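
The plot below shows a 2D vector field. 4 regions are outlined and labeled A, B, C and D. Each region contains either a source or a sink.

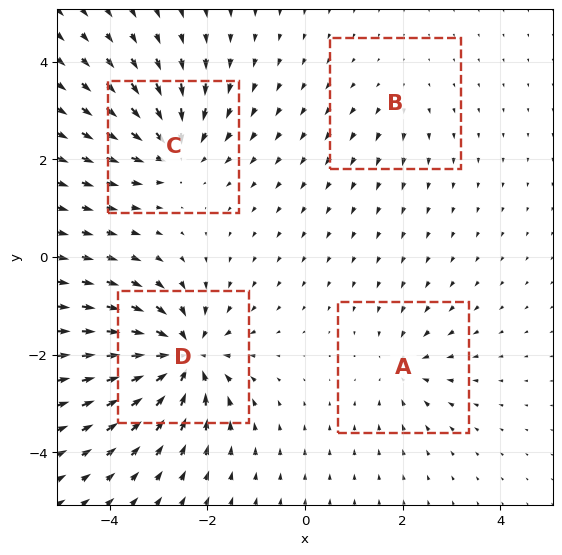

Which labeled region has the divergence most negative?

Divergence at each region's feature centre — A: about -4, B: about +2, C: about -6, D: about -9. Region D is most negative.

D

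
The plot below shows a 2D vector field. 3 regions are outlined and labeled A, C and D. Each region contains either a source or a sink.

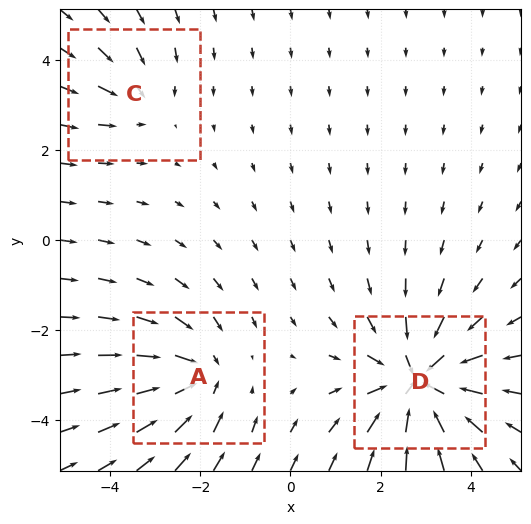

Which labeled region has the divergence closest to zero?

Divergence at each region's feature centre — A: about -3, C: about -2, D: about -5. Region C is closest to zero.

C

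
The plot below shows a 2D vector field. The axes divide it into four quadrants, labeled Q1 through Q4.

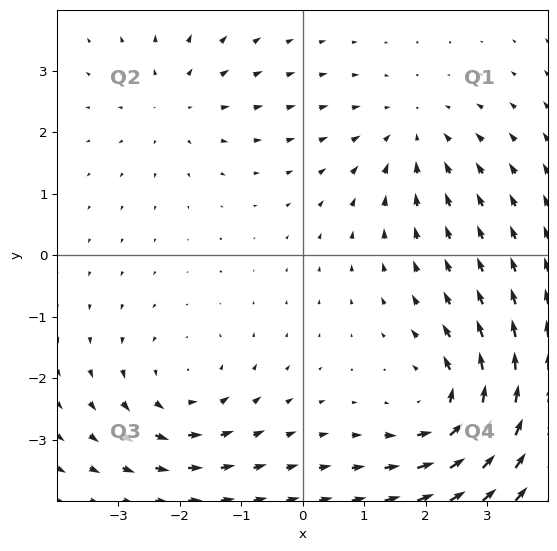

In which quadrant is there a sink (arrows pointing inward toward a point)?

Q1

The sink sits at approximately (1.8, 2.0), which lies in quadrant Q1. The divergence there is about -2, negative as expected for a sink.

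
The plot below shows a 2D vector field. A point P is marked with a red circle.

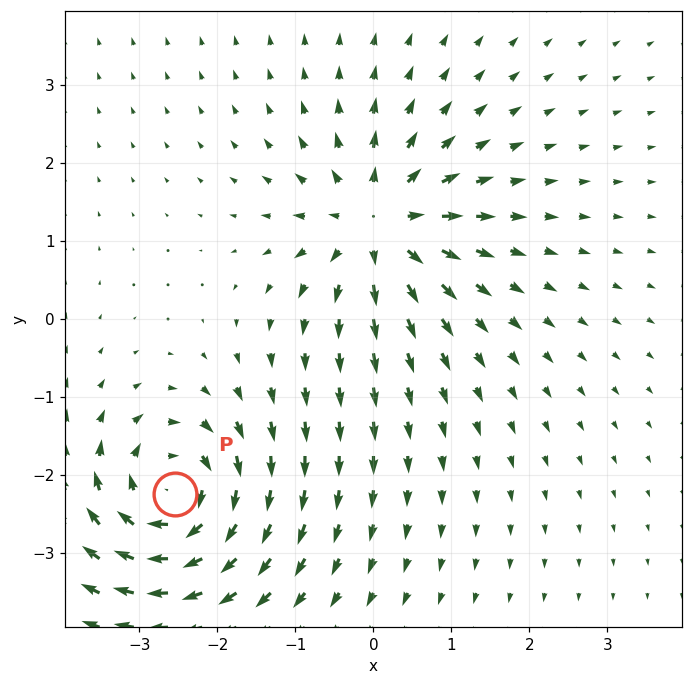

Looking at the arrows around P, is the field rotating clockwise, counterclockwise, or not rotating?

Near P at (-2.6, -2.2) the arrows circulate clockwise. The curl (z-component) there is about -6; negative curl means clockwise rotation.

clockwise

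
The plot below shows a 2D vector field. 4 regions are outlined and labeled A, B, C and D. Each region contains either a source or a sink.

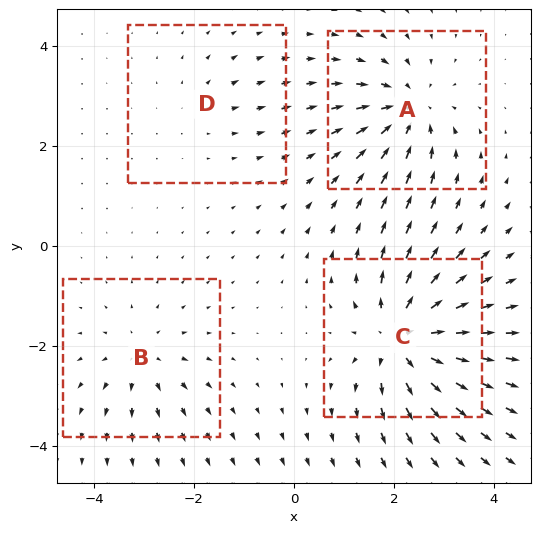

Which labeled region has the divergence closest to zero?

D

Divergence at each region's feature centre — A: about -5, B: about +4, C: about +7, D: about +2. Region D is closest to zero.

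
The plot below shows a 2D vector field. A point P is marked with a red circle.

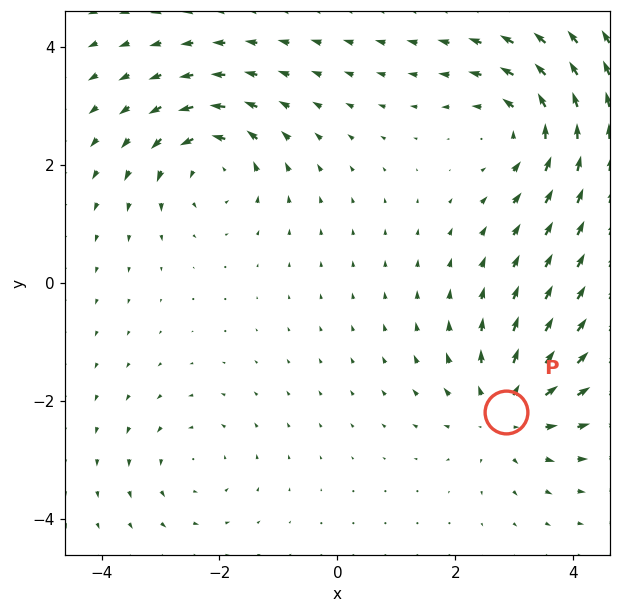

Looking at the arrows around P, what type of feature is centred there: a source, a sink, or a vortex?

source

At P (2.9, -2.2) the arrows spread outward. Divergence about +5, curl ≈0 — positive divergence with near-zero curl is a source.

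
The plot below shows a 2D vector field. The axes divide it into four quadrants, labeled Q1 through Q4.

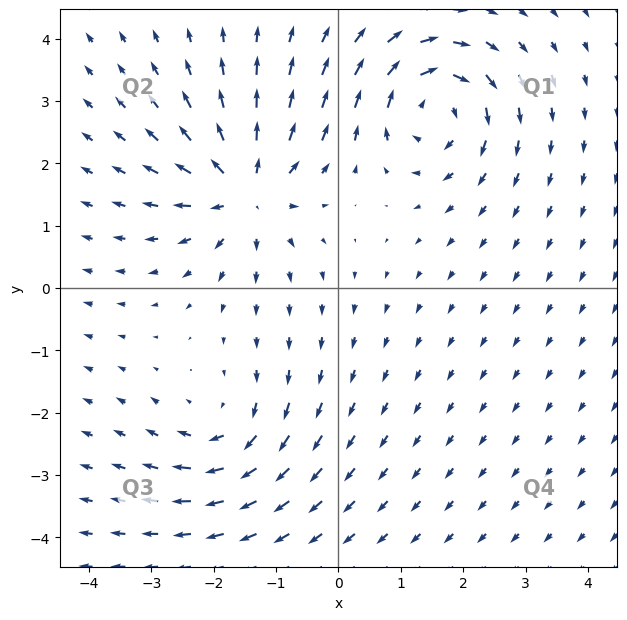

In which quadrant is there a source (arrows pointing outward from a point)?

The source sits at approximately (-1.5, 1.6), which lies in quadrant Q2. The divergence there is about +6, positive as expected for a source.

Q2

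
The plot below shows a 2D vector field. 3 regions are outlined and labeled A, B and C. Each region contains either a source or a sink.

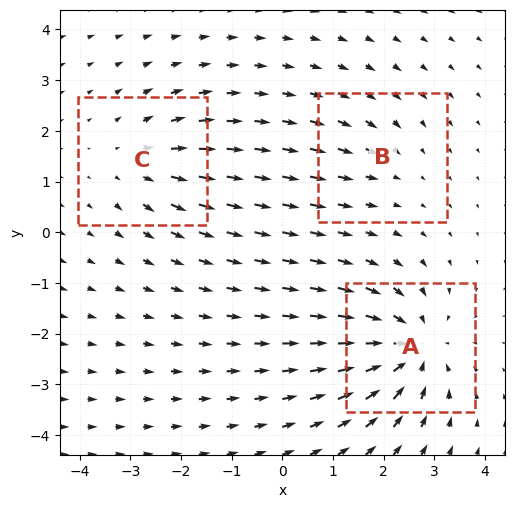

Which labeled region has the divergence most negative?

Divergence at each region's feature centre — A: about -5, B: about -2, C: about +3. Region A is most negative.

A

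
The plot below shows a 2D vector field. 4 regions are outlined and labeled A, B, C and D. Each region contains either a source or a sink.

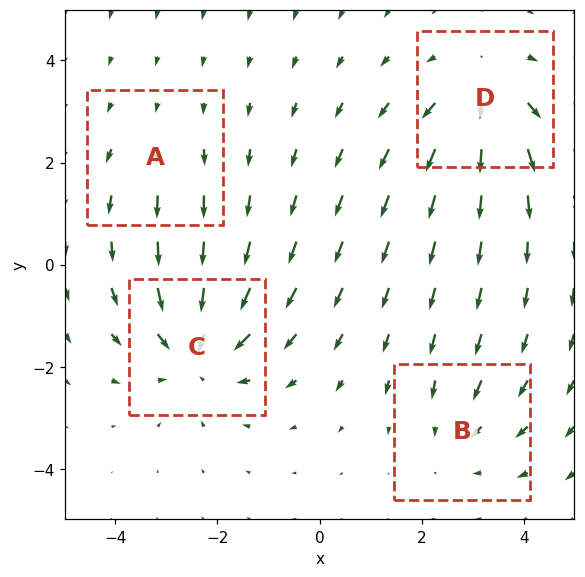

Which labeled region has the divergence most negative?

C

Divergence at each region's feature centre — A: about +2, B: about -3, C: about -5, D: about +4. Region C is most negative.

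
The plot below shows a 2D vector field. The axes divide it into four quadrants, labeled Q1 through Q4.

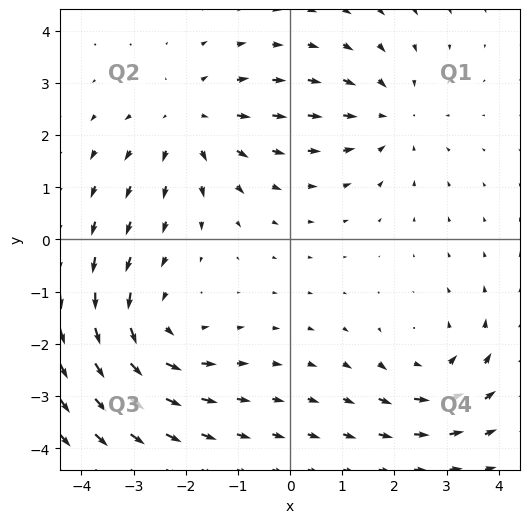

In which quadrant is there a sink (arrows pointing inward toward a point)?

Q1

The sink sits at approximately (1.9, 2.4), which lies in quadrant Q1. The divergence there is about -3, negative as expected for a sink.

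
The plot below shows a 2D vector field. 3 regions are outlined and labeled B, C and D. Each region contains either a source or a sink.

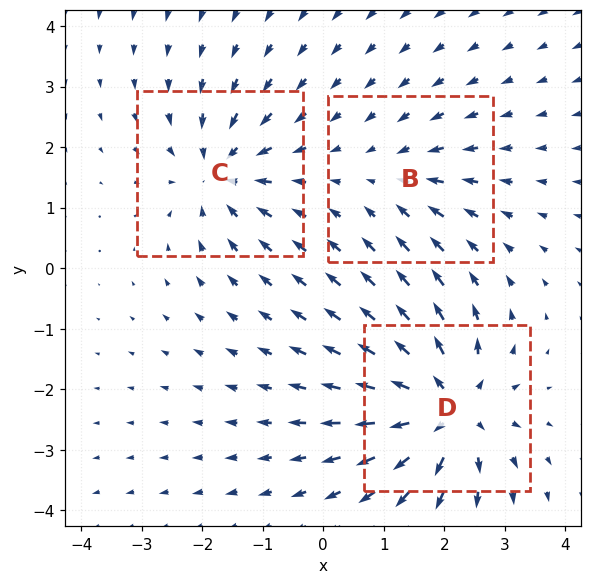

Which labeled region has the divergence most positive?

Divergence at each region's feature centre — B: about -2, C: about -4, D: about +5. Region D is most positive.

D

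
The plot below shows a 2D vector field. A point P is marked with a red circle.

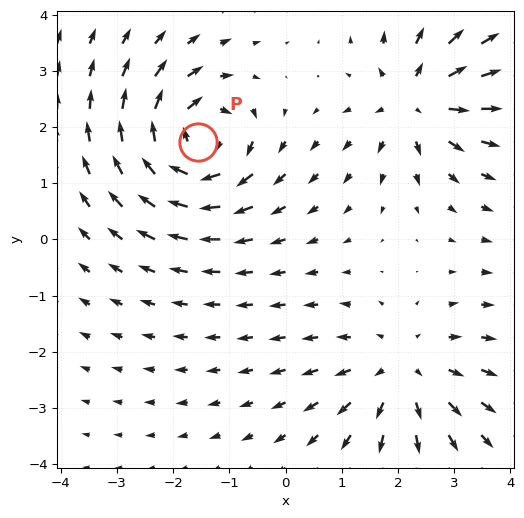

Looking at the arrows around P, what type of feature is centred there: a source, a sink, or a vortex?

vortex

At P (-1.6, 1.7) the arrows circulate clockwise. Divergence ≈0, curl about -6 — near-zero divergence with nonzero curl is a vortex.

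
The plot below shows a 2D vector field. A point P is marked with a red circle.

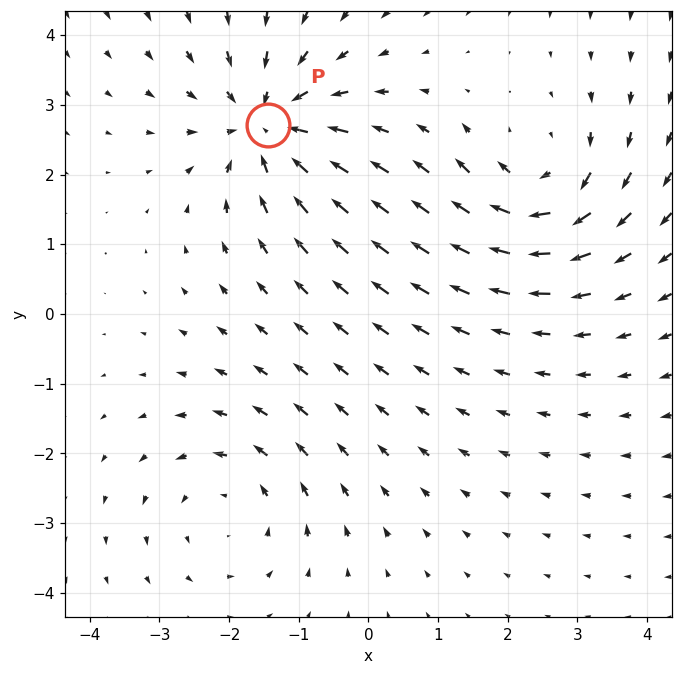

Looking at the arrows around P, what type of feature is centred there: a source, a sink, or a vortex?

sink

At P (-1.4, 2.7) the arrows converge inward. Divergence about -5, curl ≈0 — negative divergence with near-zero curl is a sink.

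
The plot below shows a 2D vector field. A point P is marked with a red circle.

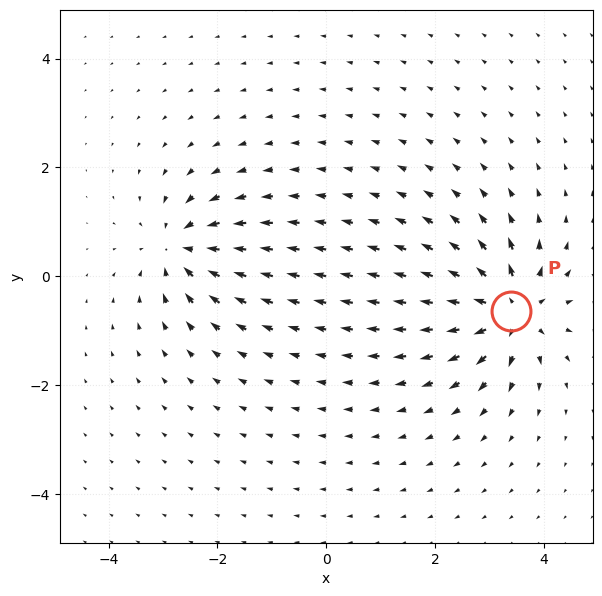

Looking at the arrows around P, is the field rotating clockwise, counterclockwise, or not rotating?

not rotating

Near P at (3.4, -0.6) the arrows show no circulation. The curl there is ≈0.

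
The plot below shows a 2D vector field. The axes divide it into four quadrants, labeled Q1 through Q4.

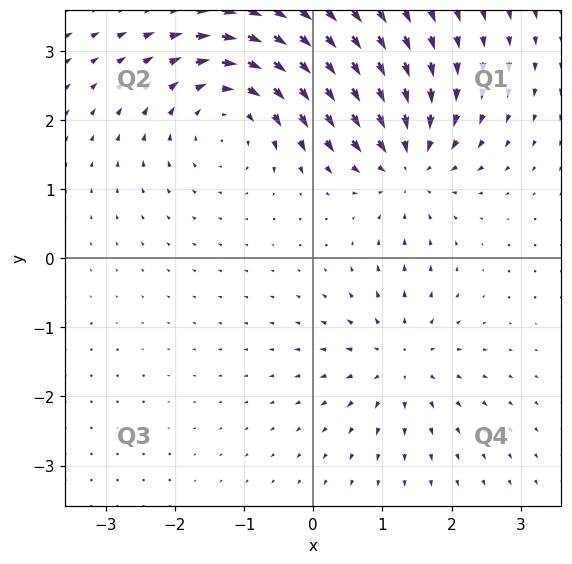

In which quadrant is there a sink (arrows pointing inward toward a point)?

Q1

The sink sits at approximately (1.4, 1.4), which lies in quadrant Q1. The divergence there is about -5, negative as expected for a sink.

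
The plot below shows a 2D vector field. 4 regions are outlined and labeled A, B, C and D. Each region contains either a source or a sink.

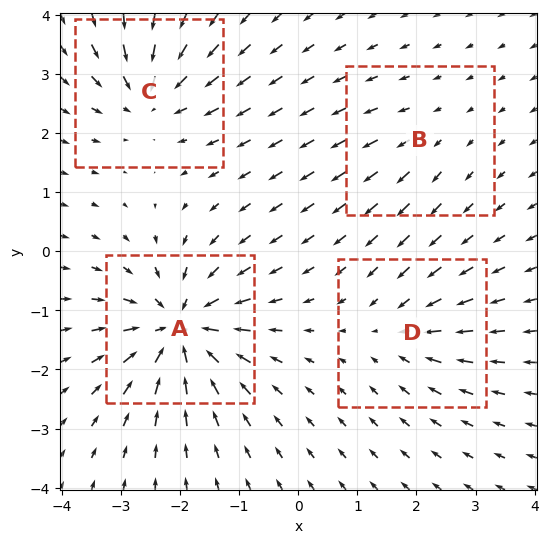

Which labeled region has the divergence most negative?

A

Divergence at each region's feature centre — A: about -9, B: about +2, C: about -6, D: about -4. Region A is most negative.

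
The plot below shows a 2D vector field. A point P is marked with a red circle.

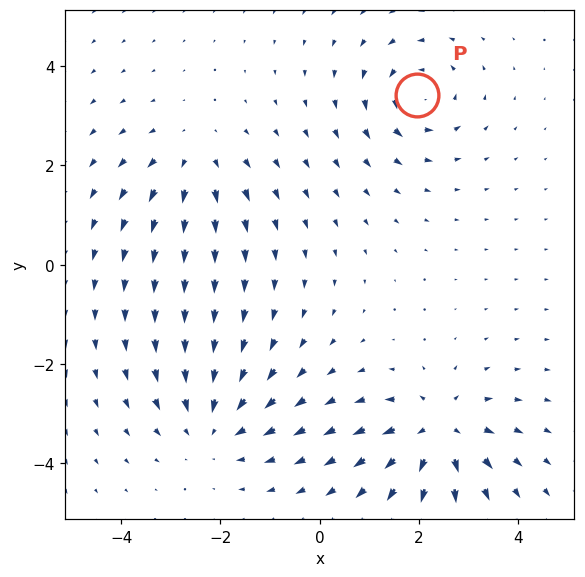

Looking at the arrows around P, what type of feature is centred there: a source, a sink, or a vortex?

At P (2.0, 3.4) the arrows circulate counterclockwise. Divergence ≈0, curl about +5 — near-zero divergence with nonzero curl is a vortex.

vortex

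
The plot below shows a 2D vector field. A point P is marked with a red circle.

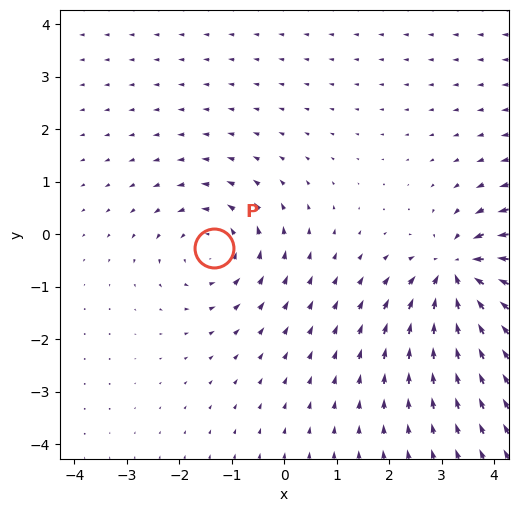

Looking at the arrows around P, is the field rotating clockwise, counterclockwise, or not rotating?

counterclockwise

Near P at (-1.3, -0.3) the arrows circulate counterclockwise. The curl (z-component) there is about +3; positive curl means counterclockwise rotation.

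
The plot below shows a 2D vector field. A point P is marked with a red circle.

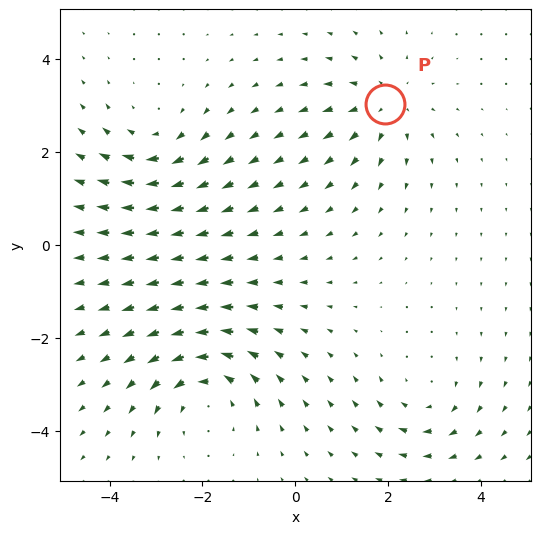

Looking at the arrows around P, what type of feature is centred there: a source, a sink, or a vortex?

At P (1.9, 3.0) the arrows spread outward. Divergence about +4, curl ≈0 — positive divergence with near-zero curl is a source.

source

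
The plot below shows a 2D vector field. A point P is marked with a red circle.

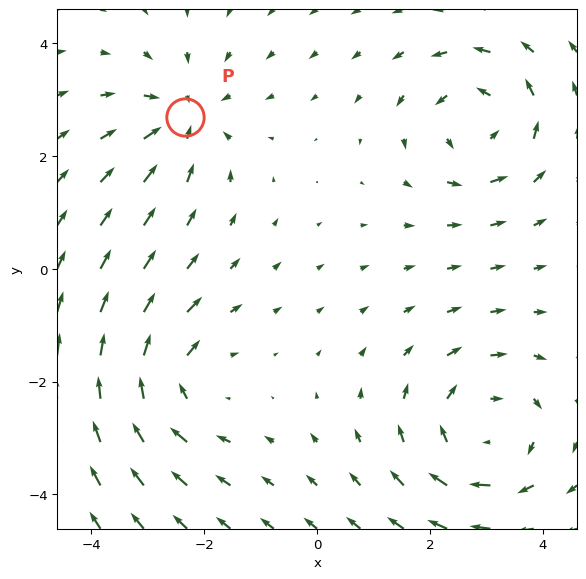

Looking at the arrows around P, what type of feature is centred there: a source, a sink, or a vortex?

sink

At P (-2.3, 2.7) the arrows converge inward. Divergence about -3, curl ≈0 — negative divergence with near-zero curl is a sink.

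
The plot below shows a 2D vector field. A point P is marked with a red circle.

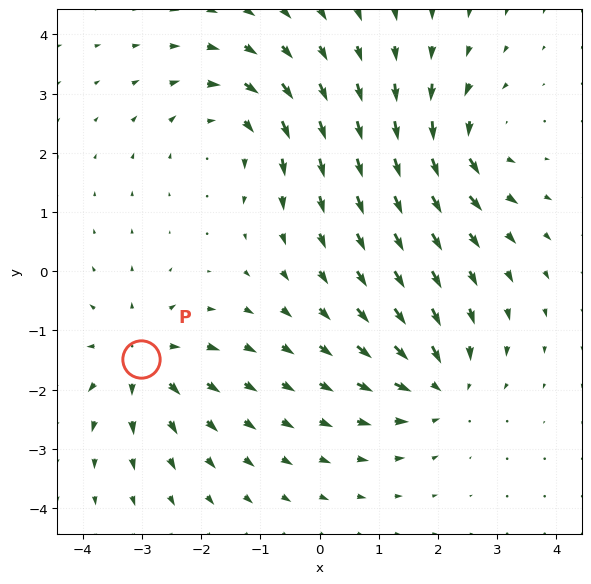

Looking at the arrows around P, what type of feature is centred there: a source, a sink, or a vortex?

At P (-3.0, -1.5) the arrows spread outward. Divergence about +5, curl ≈0 — positive divergence with near-zero curl is a source.

source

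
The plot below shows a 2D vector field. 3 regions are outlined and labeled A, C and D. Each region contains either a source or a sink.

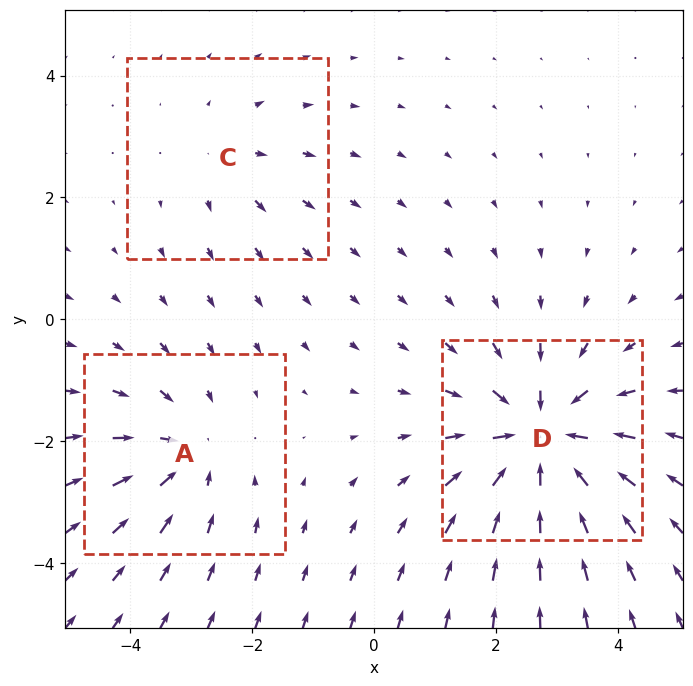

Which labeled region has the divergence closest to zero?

C

Divergence at each region's feature centre — A: about -3, C: about +2, D: about -5. Region C is closest to zero.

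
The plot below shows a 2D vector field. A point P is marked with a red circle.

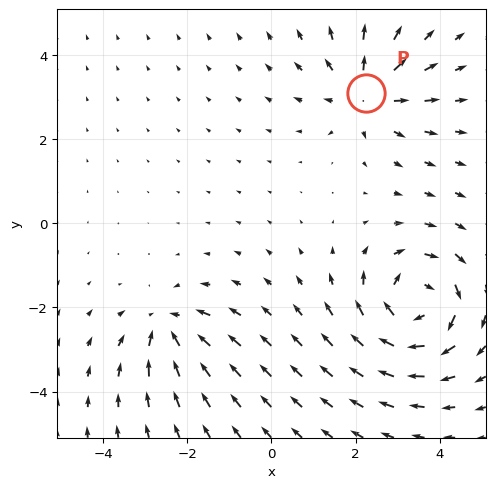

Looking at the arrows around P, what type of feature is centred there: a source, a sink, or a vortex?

At P (2.3, 3.1) the arrows spread outward. Divergence about +4, curl ≈0 — positive divergence with near-zero curl is a source.

source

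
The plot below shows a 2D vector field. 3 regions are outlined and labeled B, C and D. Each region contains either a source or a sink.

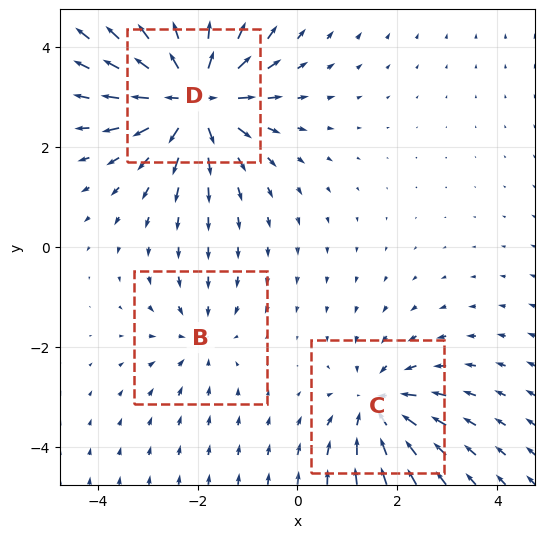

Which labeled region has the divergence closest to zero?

B

Divergence at each region's feature centre — B: about -2, C: about -3, D: about +5. Region B is closest to zero.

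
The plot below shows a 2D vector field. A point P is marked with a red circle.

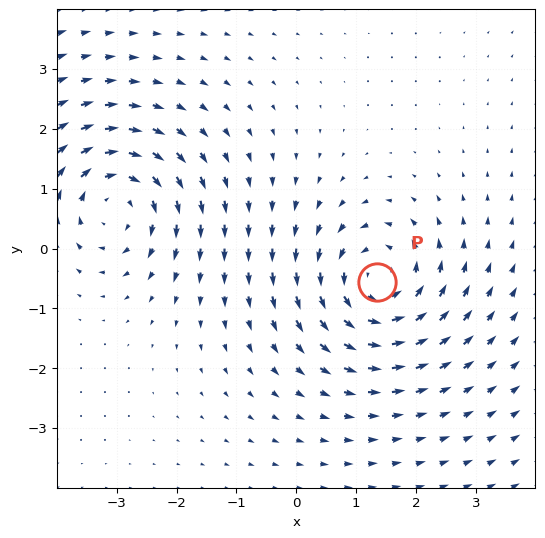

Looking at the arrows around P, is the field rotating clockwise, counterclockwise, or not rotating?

Near P at (1.3, -0.6) the arrows circulate counterclockwise. The curl (z-component) there is about +3; positive curl means counterclockwise rotation.

counterclockwise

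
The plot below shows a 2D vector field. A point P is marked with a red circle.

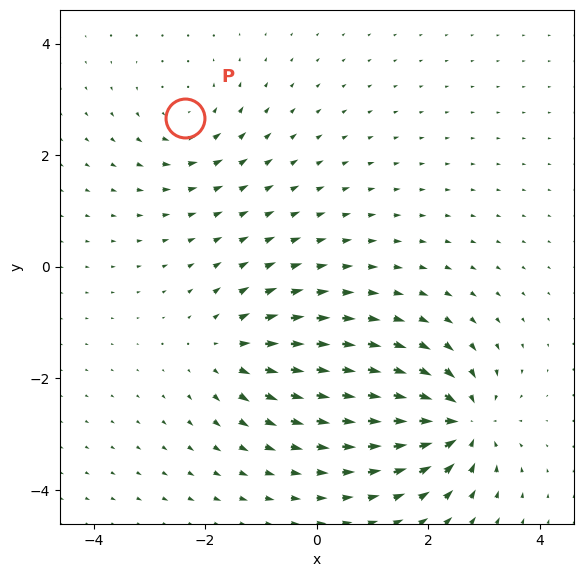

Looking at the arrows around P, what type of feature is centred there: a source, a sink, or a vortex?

vortex

At P (-2.4, 2.7) the arrows circulate counterclockwise. Divergence ≈0, curl about +3 — near-zero divergence with nonzero curl is a vortex.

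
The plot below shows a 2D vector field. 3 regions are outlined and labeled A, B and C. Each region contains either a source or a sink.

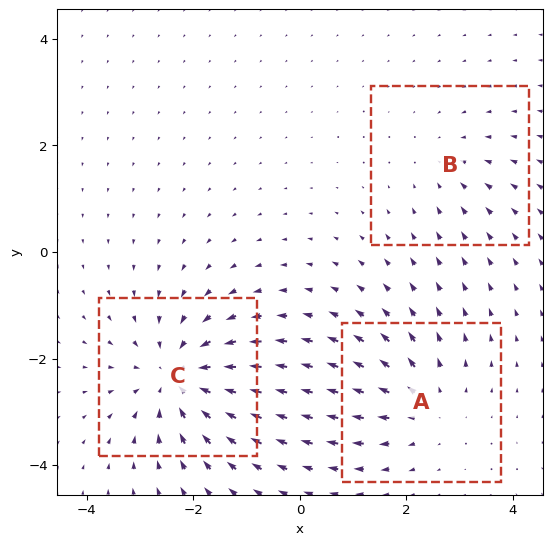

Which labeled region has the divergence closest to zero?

B

Divergence at each region's feature centre — A: about +3, B: about -2, C: about -4. Region B is closest to zero.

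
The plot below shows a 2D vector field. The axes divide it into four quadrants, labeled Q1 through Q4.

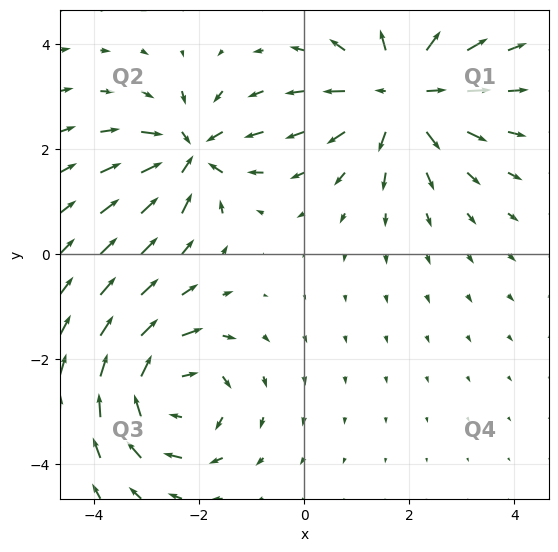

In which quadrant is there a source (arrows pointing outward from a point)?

Q1

The source sits at approximately (1.8, 3.1), which lies in quadrant Q1. The divergence there is about +4, positive as expected for a source.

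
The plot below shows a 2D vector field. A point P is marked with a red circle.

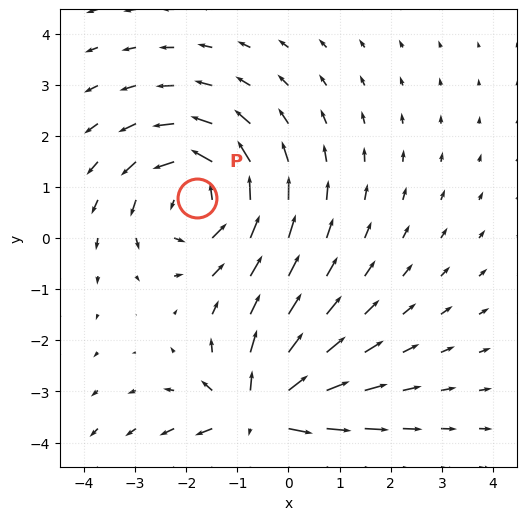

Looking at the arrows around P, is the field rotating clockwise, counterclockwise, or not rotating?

counterclockwise

Near P at (-1.8, 0.8) the arrows circulate counterclockwise. The curl (z-component) there is about +4; positive curl means counterclockwise rotation.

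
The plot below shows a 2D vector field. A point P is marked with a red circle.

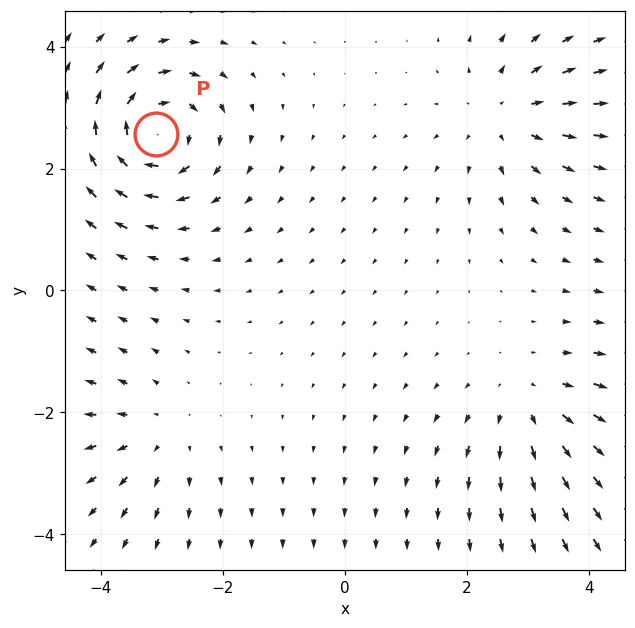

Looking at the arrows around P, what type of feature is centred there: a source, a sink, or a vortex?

At P (-3.1, 2.6) the arrows circulate clockwise. Divergence ≈0, curl about -7 — near-zero divergence with nonzero curl is a vortex.

vortex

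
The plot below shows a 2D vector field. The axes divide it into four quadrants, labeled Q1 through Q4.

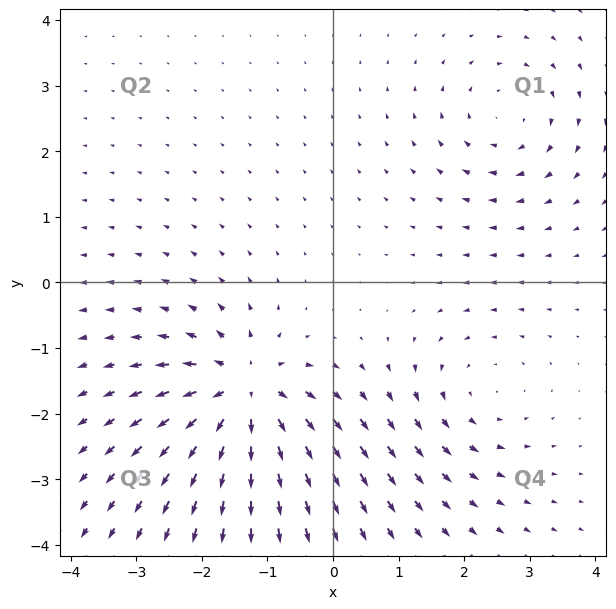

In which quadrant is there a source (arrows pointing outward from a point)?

Q3

The source sits at approximately (-1.3, -1.7), which lies in quadrant Q3. The divergence there is about +6, positive as expected for a source.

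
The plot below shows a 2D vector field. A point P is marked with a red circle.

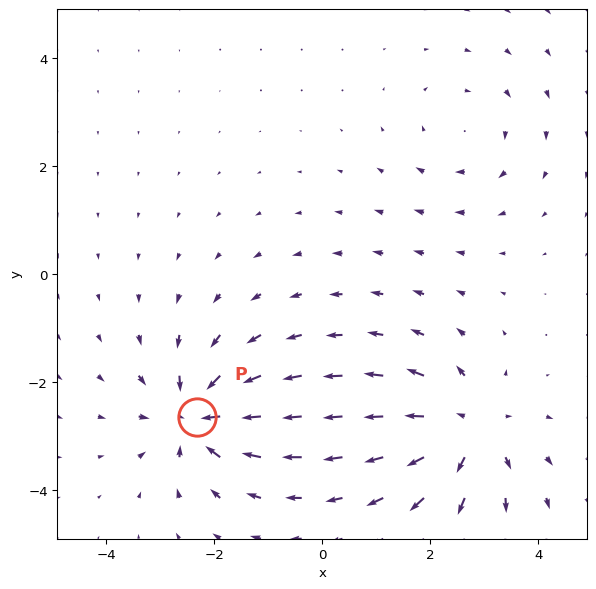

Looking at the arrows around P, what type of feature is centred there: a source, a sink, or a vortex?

sink

At P (-2.3, -2.6) the arrows converge inward. Divergence about -7, curl ≈0 — negative divergence with near-zero curl is a sink.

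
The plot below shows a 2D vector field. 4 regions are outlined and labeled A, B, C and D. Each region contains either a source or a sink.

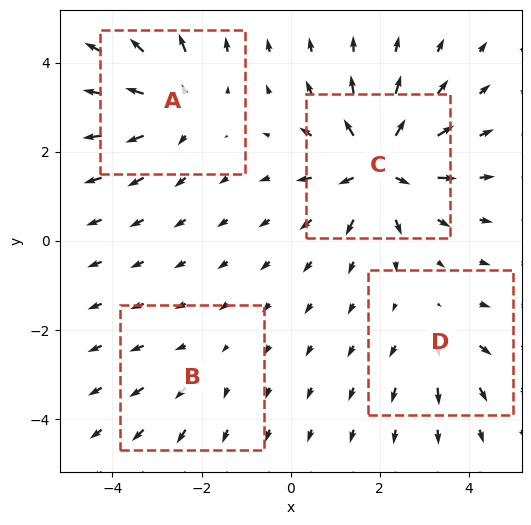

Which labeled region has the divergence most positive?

Divergence at each region's feature centre — A: about +6, B: about +2, C: about +8, D: about +3. Region C is most positive.

C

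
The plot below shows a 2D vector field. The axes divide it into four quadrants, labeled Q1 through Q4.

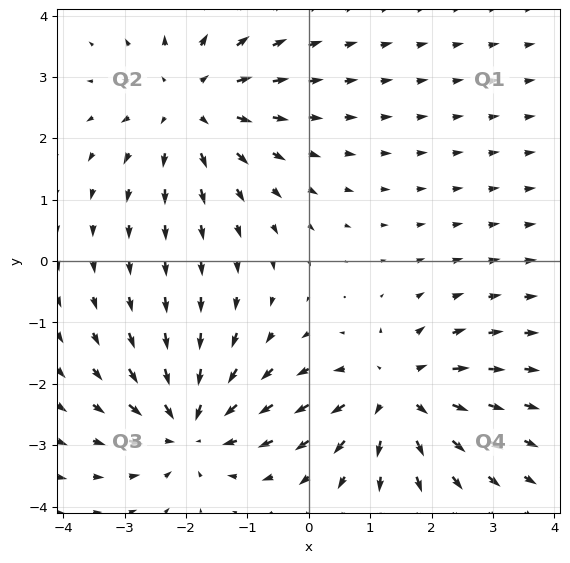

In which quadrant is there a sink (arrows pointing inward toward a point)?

Q3

The sink sits at approximately (-1.9, -2.7), which lies in quadrant Q3. The divergence there is about -5, negative as expected for a sink.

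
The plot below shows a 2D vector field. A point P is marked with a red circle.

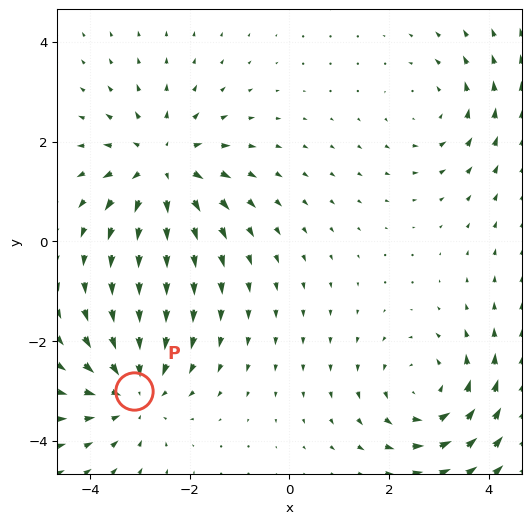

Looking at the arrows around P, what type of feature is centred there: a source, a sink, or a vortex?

sink

At P (-3.1, -3.0) the arrows converge inward. Divergence about -4, curl ≈0 — negative divergence with near-zero curl is a sink.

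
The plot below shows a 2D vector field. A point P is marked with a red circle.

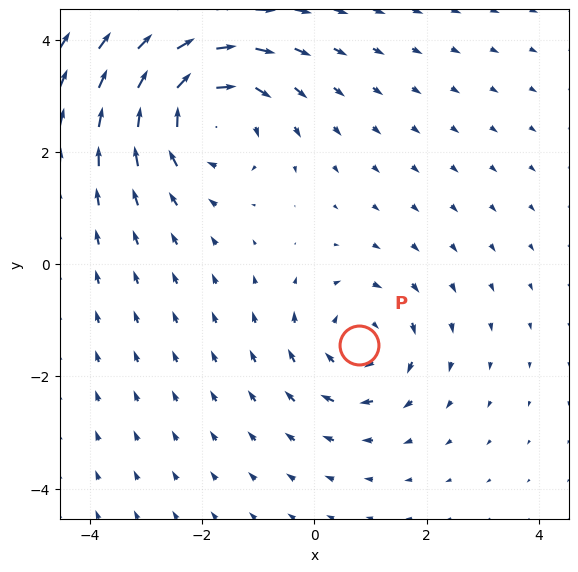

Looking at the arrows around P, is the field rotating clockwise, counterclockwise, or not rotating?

Near P at (0.8, -1.4) the arrows circulate clockwise. The curl (z-component) there is about -3; negative curl means clockwise rotation.

clockwise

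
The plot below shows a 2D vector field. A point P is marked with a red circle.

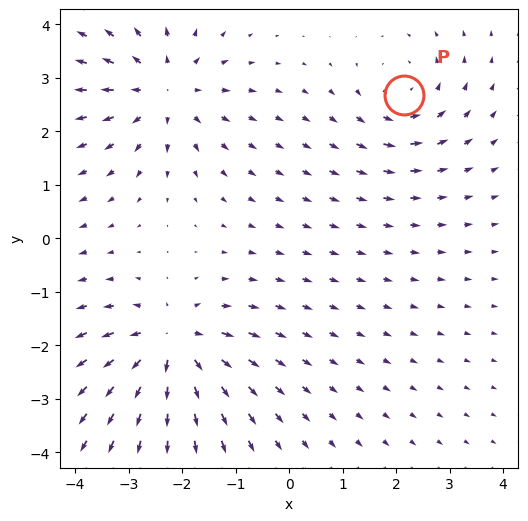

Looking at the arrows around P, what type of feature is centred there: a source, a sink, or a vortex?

At P (2.2, 2.7) the arrows circulate counterclockwise. Divergence ≈0, curl about +3 — near-zero divergence with nonzero curl is a vortex.

vortex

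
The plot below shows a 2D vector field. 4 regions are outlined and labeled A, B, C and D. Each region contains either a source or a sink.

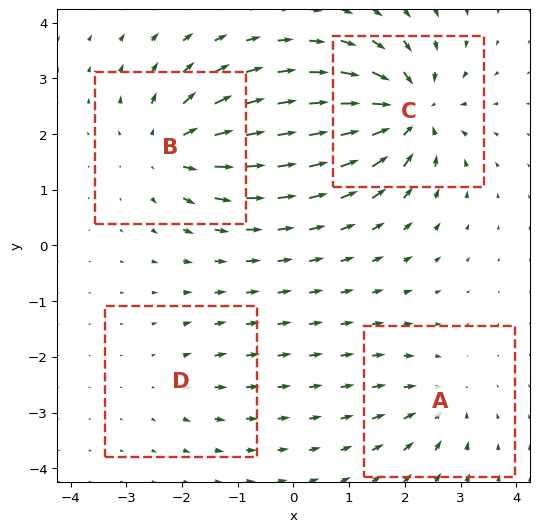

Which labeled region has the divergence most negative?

C

Divergence at each region's feature centre — A: about -4, B: about +6, C: about -8, D: about +2. Region C is most negative.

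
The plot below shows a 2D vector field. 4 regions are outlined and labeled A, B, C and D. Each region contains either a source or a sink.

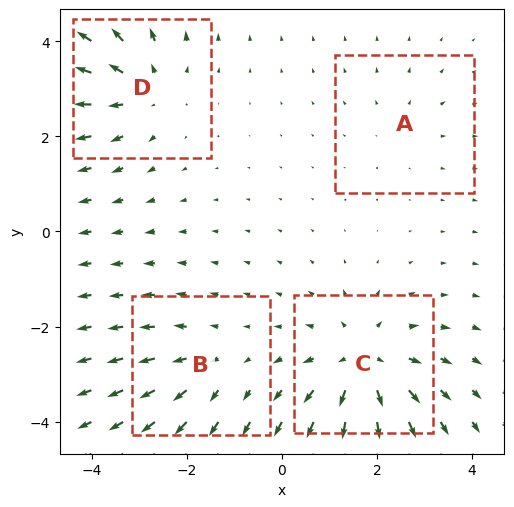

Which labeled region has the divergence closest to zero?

A

Divergence at each region's feature centre — A: about +2, B: about +3, C: about +6, D: about +4. Region A is closest to zero.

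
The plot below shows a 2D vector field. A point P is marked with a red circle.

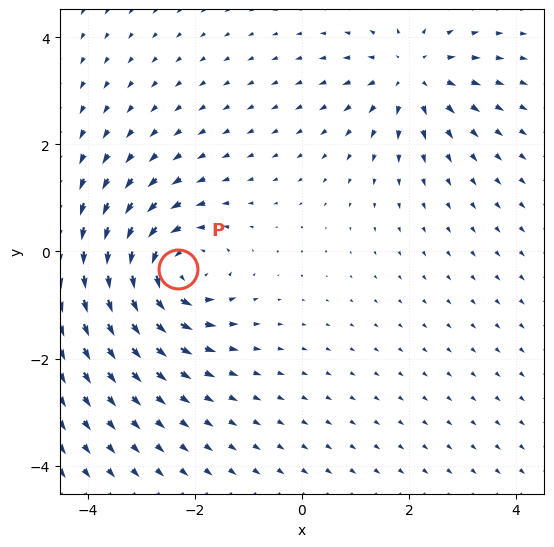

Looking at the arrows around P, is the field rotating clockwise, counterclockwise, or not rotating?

counterclockwise

Near P at (-2.3, -0.3) the arrows circulate counterclockwise. The curl (z-component) there is about +4; positive curl means counterclockwise rotation.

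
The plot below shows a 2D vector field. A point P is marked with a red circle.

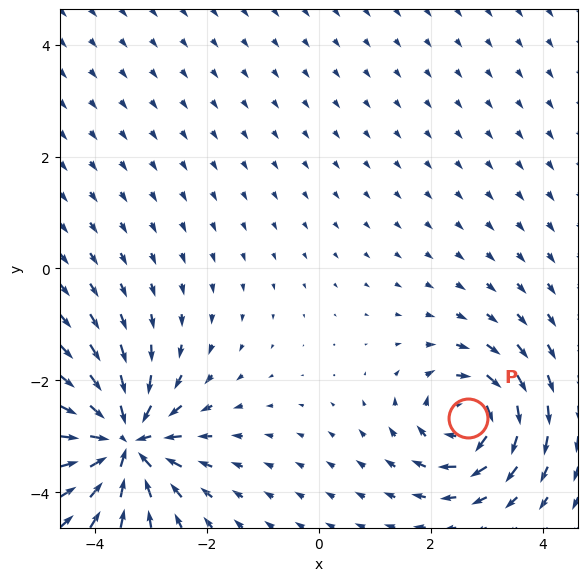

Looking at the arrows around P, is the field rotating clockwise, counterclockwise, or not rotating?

Near P at (2.7, -2.7) the arrows circulate clockwise. The curl (z-component) there is about -4; negative curl means clockwise rotation.

clockwise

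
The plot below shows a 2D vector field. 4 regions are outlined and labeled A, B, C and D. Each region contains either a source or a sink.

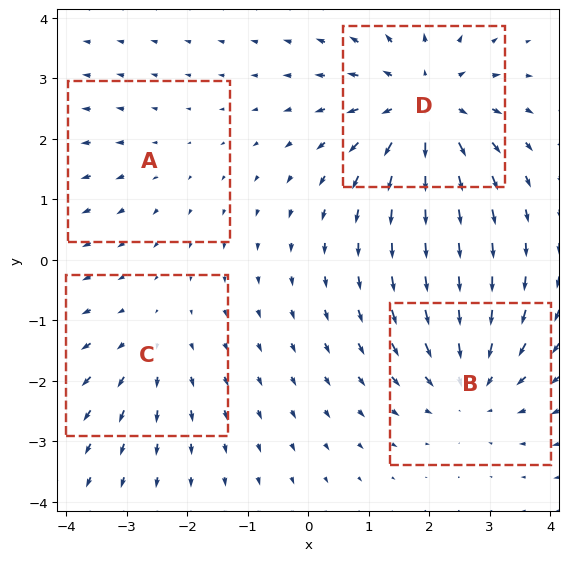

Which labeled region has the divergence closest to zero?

Divergence at each region's feature centre — A: about +2, B: about -5, C: about +3, D: about +6. Region A is closest to zero.

A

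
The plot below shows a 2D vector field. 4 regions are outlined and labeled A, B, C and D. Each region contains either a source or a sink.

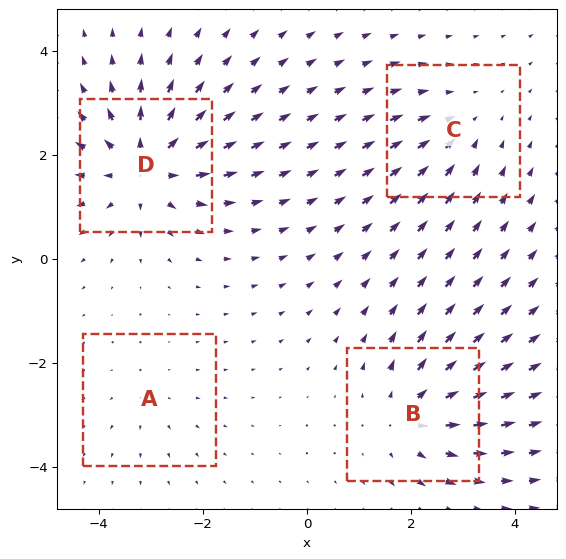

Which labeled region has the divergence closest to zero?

Divergence at each region's feature centre — A: about +2, B: about +5, C: about -3, D: about +7. Region A is closest to zero.

A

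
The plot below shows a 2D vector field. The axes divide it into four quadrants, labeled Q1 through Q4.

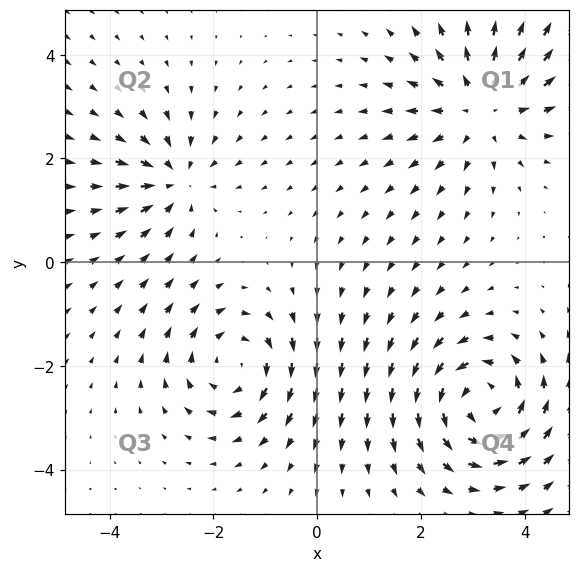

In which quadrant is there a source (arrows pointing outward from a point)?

Q1

The source sits at approximately (3.2, 3.0), which lies in quadrant Q1. The divergence there is about +4, positive as expected for a source.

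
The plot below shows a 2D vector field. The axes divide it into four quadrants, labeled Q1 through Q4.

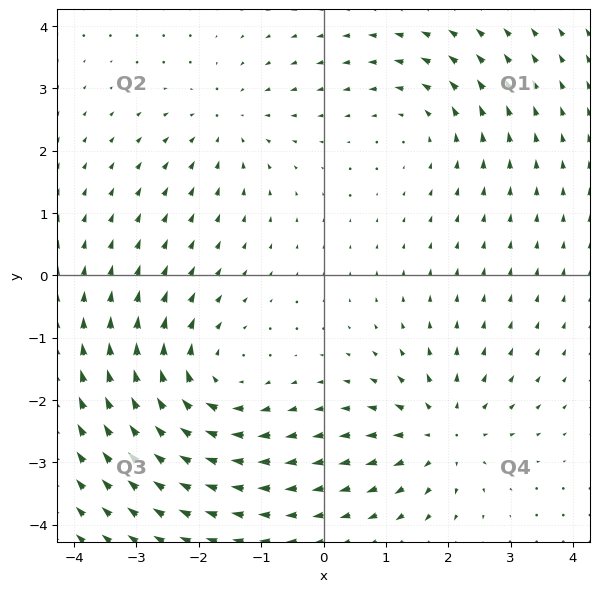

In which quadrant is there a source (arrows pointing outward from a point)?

Q4

The source sits at approximately (1.9, -2.5), which lies in quadrant Q4. The divergence there is about +4, positive as expected for a source.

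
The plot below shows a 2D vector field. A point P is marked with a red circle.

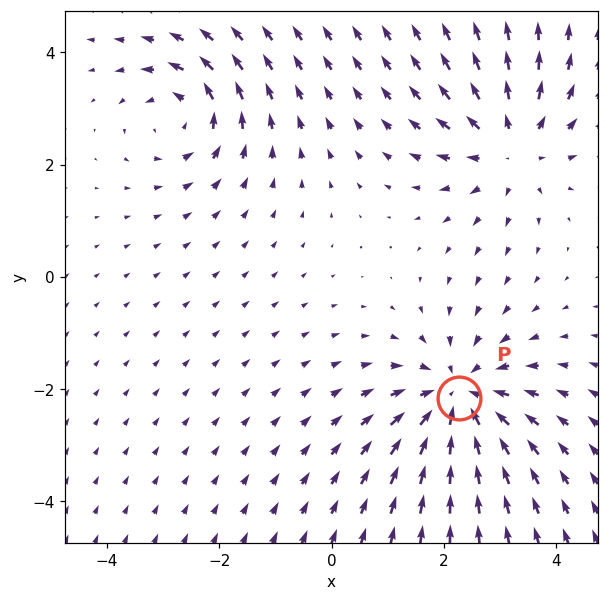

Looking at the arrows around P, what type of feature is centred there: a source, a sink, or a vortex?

sink

At P (2.3, -2.2) the arrows converge inward. Divergence about -4, curl ≈0 — negative divergence with near-zero curl is a sink.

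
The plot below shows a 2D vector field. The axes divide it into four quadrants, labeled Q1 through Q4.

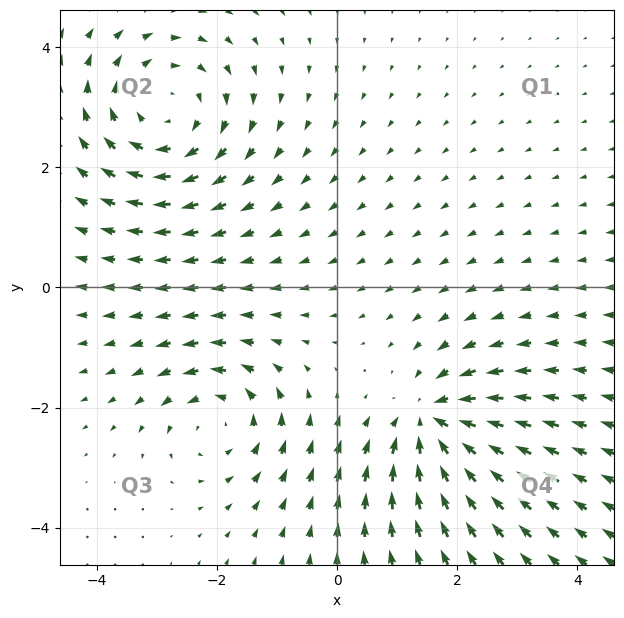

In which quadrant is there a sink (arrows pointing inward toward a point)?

The sink sits at approximately (1.6, -2.2), which lies in quadrant Q4. The divergence there is about -5, negative as expected for a sink.

Q4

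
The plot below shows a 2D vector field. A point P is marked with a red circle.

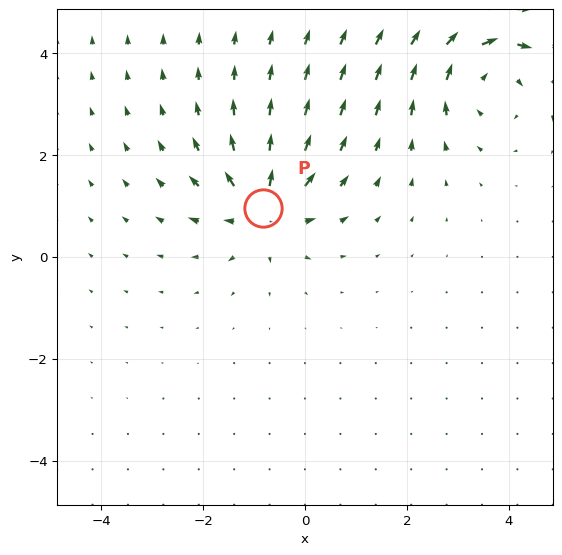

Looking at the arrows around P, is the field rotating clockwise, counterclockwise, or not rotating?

Near P at (-0.8, 1.0) the arrows show no circulation. The curl there is ≈0.

not rotating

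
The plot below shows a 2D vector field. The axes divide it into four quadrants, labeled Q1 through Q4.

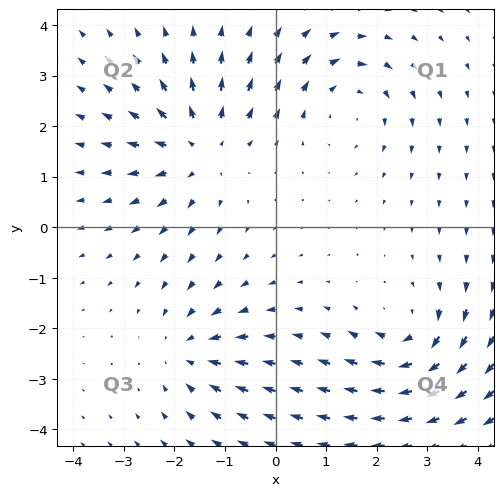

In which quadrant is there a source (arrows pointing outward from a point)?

Q2

The source sits at approximately (-1.5, 1.6), which lies in quadrant Q2. The divergence there is about +4, positive as expected for a source.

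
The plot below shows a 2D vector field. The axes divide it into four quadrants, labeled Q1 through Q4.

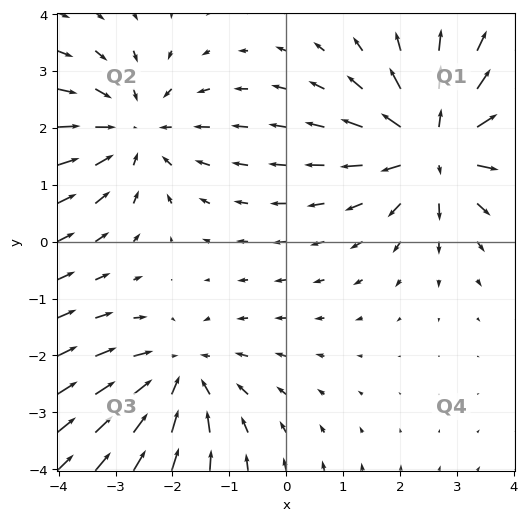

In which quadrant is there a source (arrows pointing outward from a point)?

The source sits at approximately (2.6, 1.7), which lies in quadrant Q1. The divergence there is about +4, positive as expected for a source.

Q1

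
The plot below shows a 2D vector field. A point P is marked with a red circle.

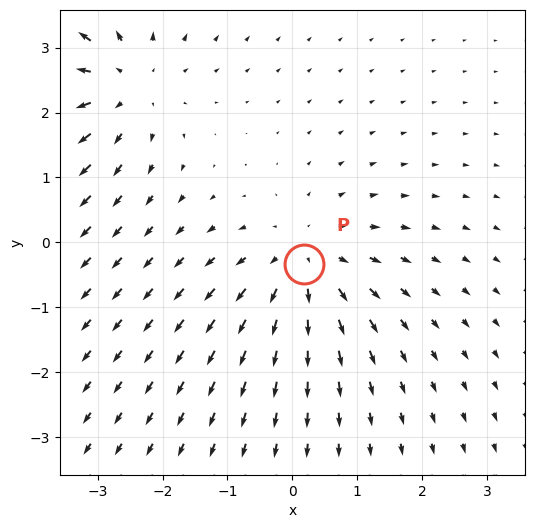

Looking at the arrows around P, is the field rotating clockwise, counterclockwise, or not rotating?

Near P at (0.2, -0.3) the arrows show no circulation. The curl there is ≈0.

not rotating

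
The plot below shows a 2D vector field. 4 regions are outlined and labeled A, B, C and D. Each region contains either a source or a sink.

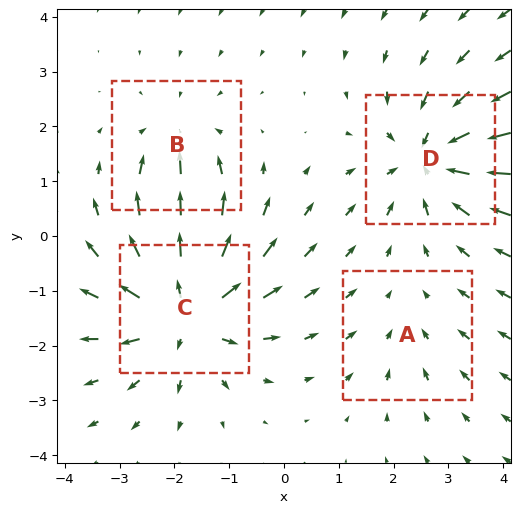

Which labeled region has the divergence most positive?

C

Divergence at each region's feature centre — A: about -2, B: about -3, C: about +6, D: about -5. Region C is most positive.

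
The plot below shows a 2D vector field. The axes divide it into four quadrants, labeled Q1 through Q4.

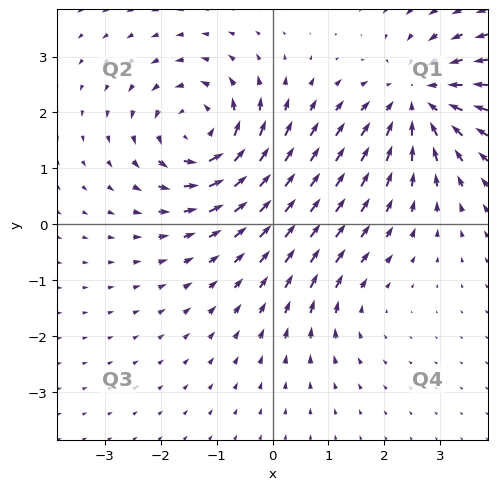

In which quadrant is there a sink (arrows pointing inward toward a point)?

Q1

The sink sits at approximately (2.6, 2.2), which lies in quadrant Q1. The divergence there is about -4, negative as expected for a sink.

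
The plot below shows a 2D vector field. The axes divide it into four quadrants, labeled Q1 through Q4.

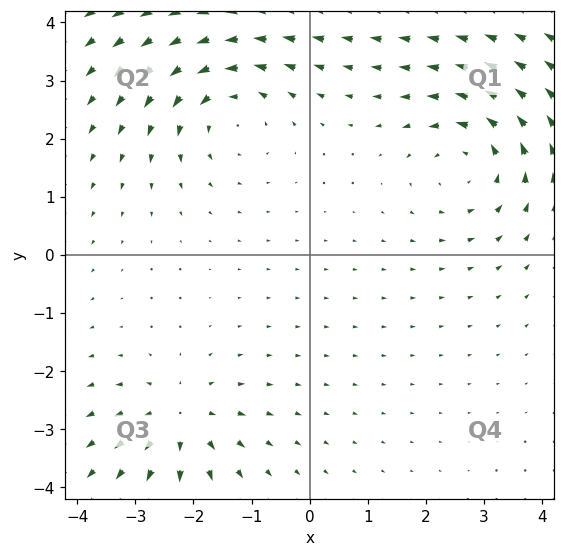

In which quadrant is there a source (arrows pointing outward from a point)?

The source sits at approximately (-2.2, -2.8), which lies in quadrant Q3. The divergence there is about +4, positive as expected for a source.

Q3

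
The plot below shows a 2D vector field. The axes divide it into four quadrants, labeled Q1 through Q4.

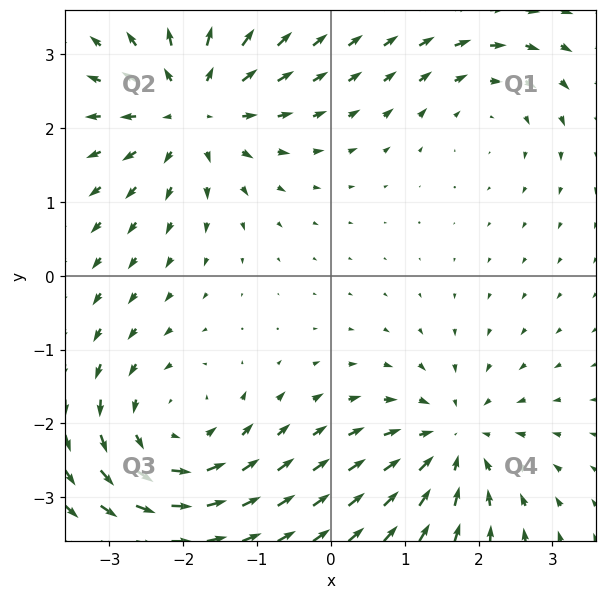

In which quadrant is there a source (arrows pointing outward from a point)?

Q2

The source sits at approximately (-1.9, 2.3), which lies in quadrant Q2. The divergence there is about +5, positive as expected for a source.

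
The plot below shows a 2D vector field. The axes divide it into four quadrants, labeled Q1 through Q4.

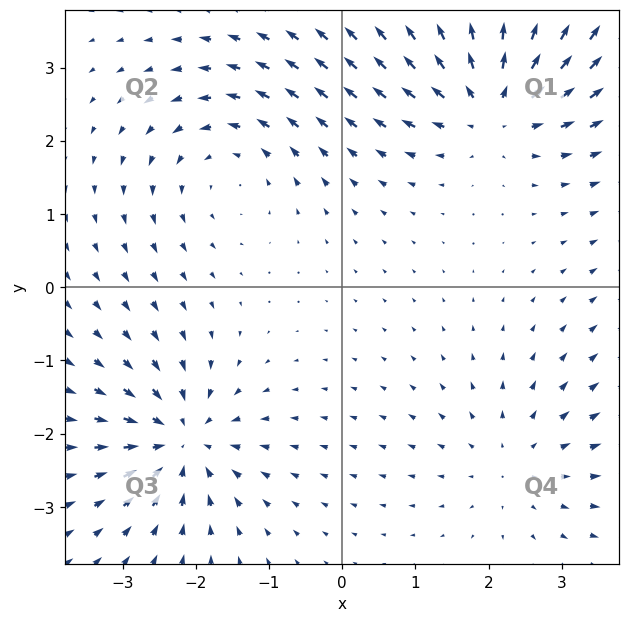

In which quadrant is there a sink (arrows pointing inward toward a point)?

The sink sits at approximately (-2.2, -2.1), which lies in quadrant Q3. The divergence there is about -6, negative as expected for a sink.

Q3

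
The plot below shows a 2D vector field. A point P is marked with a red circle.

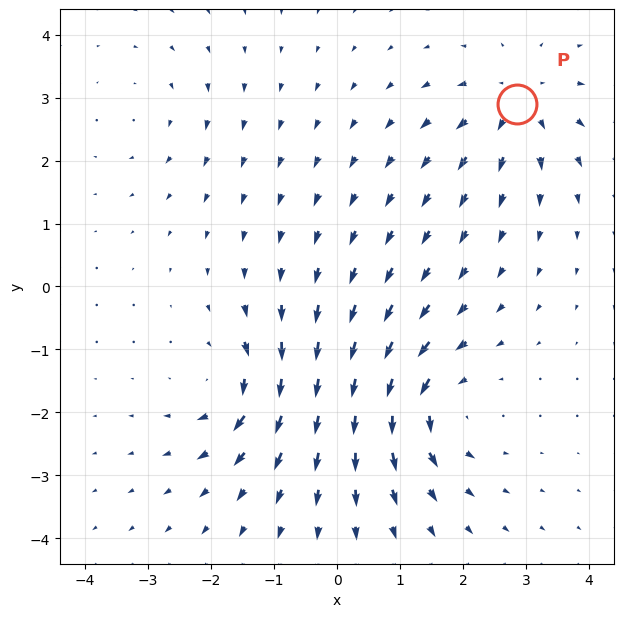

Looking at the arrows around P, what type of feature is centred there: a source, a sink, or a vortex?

source

At P (2.9, 2.9) the arrows spread outward. Divergence about +5, curl ≈0 — positive divergence with near-zero curl is a source.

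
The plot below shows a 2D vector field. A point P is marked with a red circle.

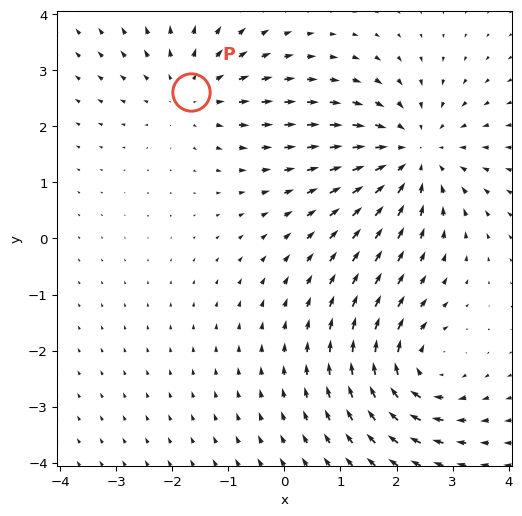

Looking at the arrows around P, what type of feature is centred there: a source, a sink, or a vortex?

source

At P (-1.7, 2.6) the arrows spread outward. Divergence about +3, curl ≈0 — positive divergence with near-zero curl is a source.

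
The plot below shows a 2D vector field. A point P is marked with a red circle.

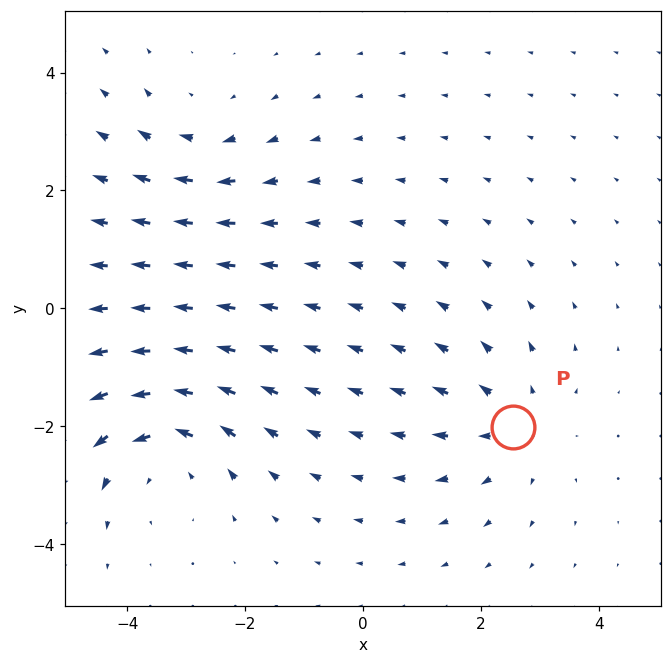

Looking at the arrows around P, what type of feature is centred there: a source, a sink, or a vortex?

At P (2.5, -2.0) the arrows spread outward. Divergence about +3, curl ≈0 — positive divergence with near-zero curl is a source.

source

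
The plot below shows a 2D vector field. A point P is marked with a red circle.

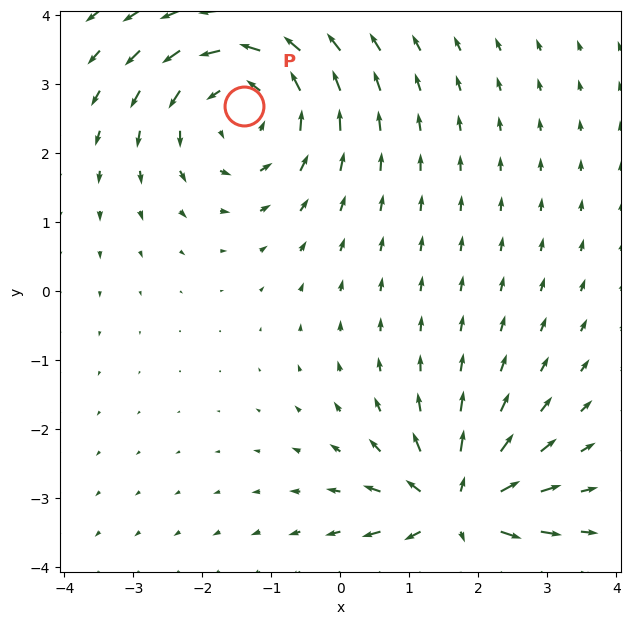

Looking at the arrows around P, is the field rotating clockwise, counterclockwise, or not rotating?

counterclockwise

Near P at (-1.4, 2.7) the arrows circulate counterclockwise. The curl (z-component) there is about +4; positive curl means counterclockwise rotation.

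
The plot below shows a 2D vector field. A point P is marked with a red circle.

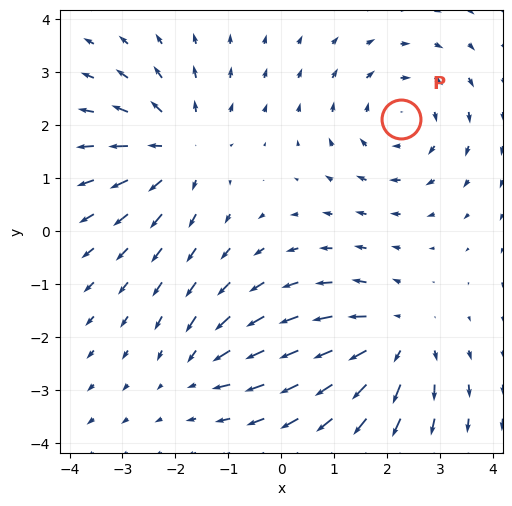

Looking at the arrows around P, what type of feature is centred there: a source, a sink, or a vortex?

At P (2.3, 2.1) the arrows circulate clockwise. Divergence ≈0, curl about -4 — near-zero divergence with nonzero curl is a vortex.

vortex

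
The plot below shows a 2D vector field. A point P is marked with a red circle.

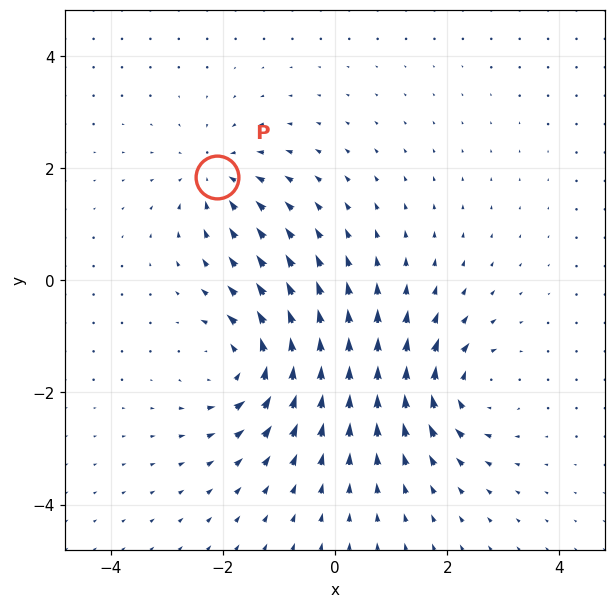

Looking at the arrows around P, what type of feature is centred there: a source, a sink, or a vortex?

At P (-2.1, 1.8) the arrows converge inward. Divergence about -3, curl ≈0 — negative divergence with near-zero curl is a sink.

sink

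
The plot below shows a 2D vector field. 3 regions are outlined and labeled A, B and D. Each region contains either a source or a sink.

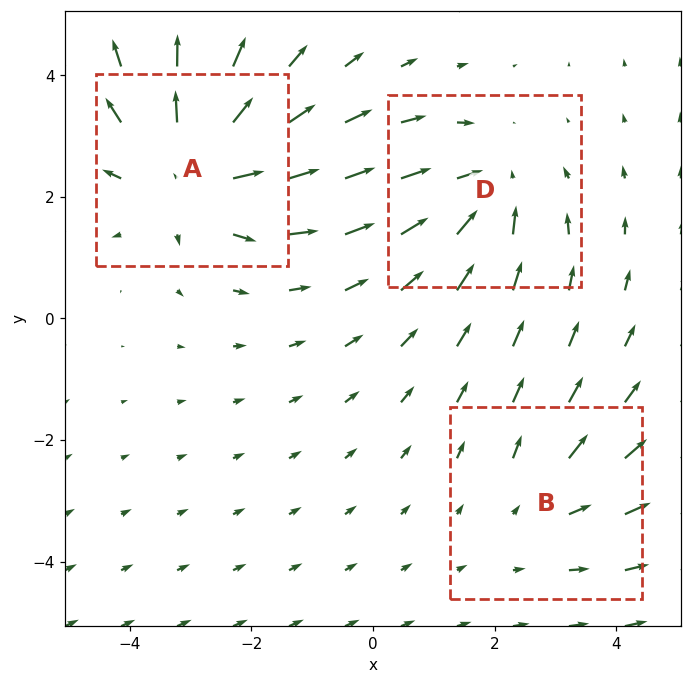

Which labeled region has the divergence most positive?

A

Divergence at each region's feature centre — A: about +4, B: about +2, D: about -3. Region A is most positive.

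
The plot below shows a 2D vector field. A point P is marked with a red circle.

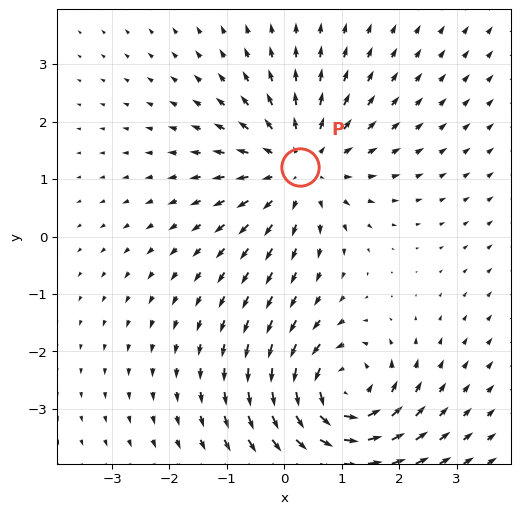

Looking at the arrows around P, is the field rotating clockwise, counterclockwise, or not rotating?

Near P at (0.3, 1.2) the arrows show no circulation. The curl there is ≈0.

not rotating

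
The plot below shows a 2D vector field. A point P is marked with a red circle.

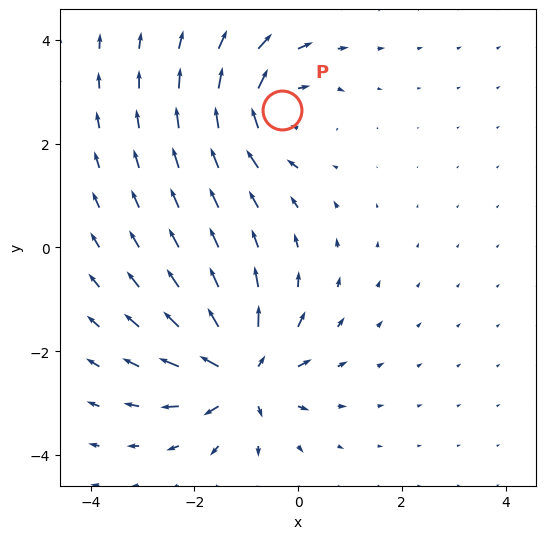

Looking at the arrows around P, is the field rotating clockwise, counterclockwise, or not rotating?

clockwise

Near P at (-0.3, 2.6) the arrows circulate clockwise. The curl (z-component) there is about -5; negative curl means clockwise rotation.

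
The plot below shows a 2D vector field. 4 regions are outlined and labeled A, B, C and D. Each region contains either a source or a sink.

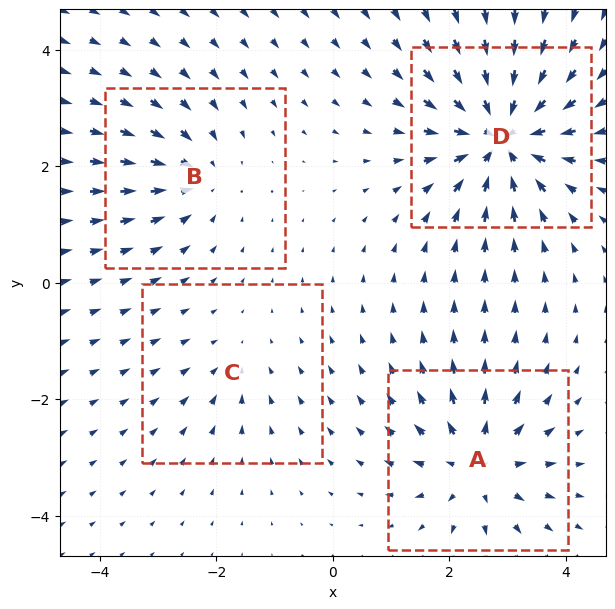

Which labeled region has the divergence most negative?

D

Divergence at each region's feature centre — A: about +6, B: about -4, C: about -2, D: about -8. Region D is most negative.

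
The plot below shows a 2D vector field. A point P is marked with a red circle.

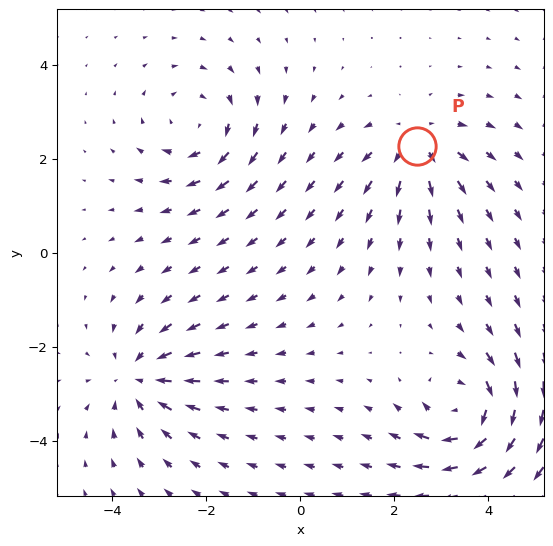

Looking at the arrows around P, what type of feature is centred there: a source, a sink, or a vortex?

At P (2.5, 2.3) the arrows spread outward. Divergence about +4, curl ≈0 — positive divergence with near-zero curl is a source.

source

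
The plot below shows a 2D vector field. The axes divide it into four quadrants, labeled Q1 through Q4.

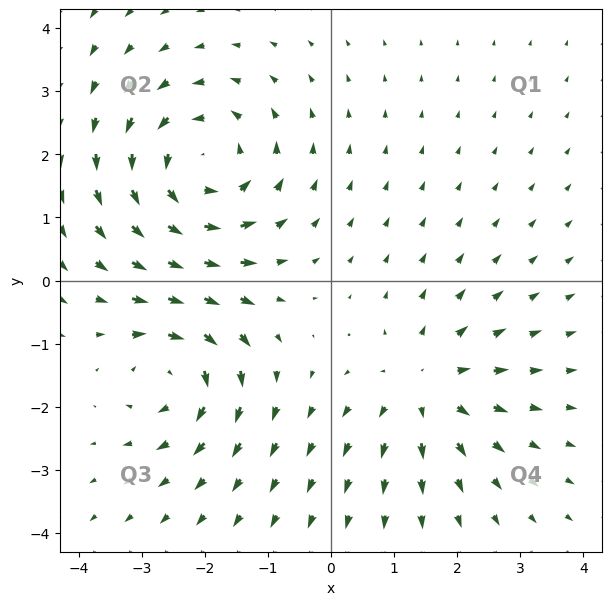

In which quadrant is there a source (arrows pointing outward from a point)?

Q4

The source sits at approximately (1.5, -1.7), which lies in quadrant Q4. The divergence there is about +3, positive as expected for a source.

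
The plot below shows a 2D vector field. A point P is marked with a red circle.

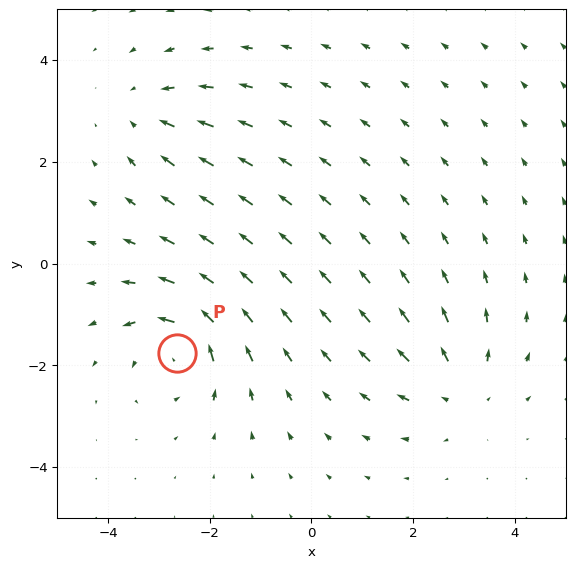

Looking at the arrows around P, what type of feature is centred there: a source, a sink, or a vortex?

vortex

At P (-2.6, -1.8) the arrows circulate counterclockwise. Divergence ≈0, curl about +5 — near-zero divergence with nonzero curl is a vortex.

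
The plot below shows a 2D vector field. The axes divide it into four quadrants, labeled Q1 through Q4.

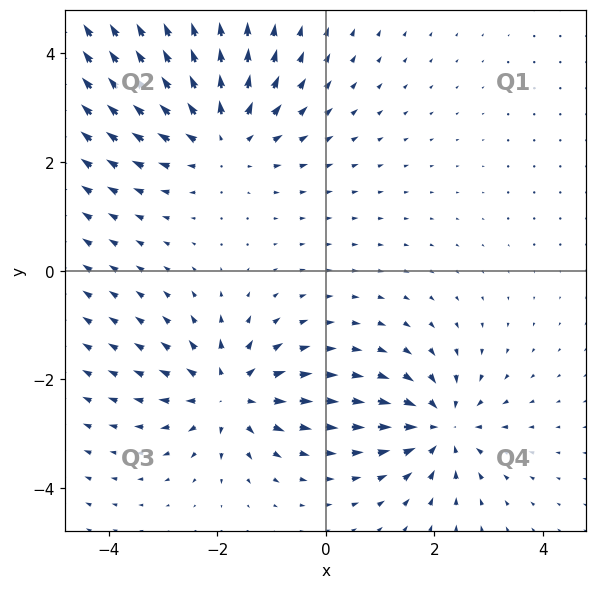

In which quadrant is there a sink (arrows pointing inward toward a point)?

The sink sits at approximately (2.1, -2.9), which lies in quadrant Q4. The divergence there is about -4, negative as expected for a sink.

Q4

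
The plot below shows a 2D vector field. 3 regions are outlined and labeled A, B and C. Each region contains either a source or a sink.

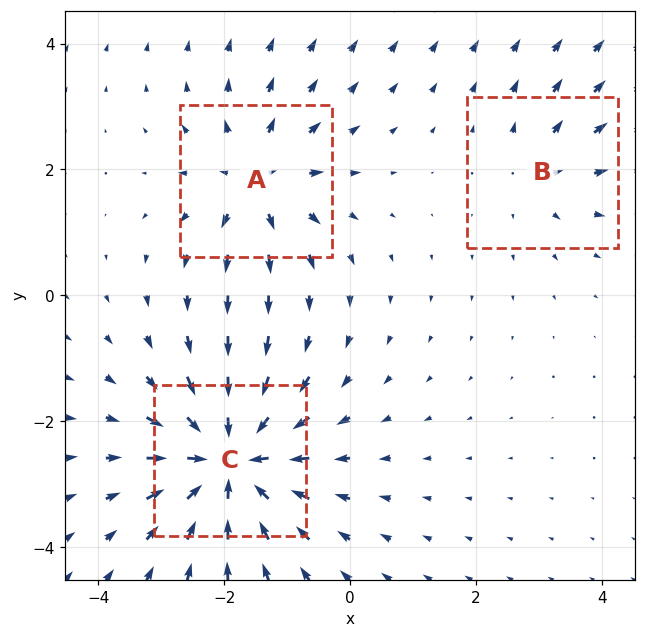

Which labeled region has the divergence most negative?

Divergence at each region's feature centre — A: about +4, B: about +2, C: about -7. Region C is most negative.

C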